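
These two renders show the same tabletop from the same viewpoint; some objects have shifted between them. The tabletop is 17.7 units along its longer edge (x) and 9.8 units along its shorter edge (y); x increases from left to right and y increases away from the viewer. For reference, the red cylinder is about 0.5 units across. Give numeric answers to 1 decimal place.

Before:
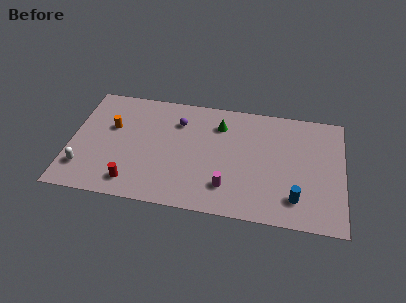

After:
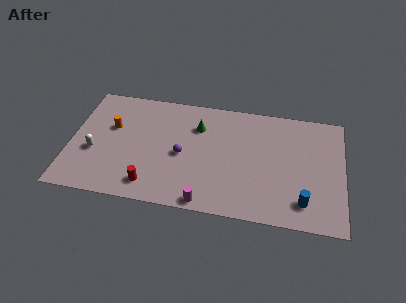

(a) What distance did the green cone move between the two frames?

1.5

The green cone was near (9.6, 7.5) before and (8.2, 7.1) after, so it travelled √(1.4² + 0.4²) ≈ 1.5 units.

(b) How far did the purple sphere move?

2.8

From (6.9, 7.3) to (7.3, 4.5), the purple sphere covered √(0.4² + 2.8²) ≈ 2.8 units.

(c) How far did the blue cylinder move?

0.5

The blue cylinder was near (14.7, 2.1) before and (15.2, 1.9) after, so it travelled √(0.5² + 0.2²) ≈ 0.5 units.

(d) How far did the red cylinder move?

1.2

From (4.2, 1.6) to (5.4, 1.6), the red cylinder covered √(1.2² + 0.0²) ≈ 1.2 units.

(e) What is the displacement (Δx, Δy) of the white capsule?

(0.6, 1.5)

The white capsule started near (1.0, 2.3) and ended near (1.6, 3.8).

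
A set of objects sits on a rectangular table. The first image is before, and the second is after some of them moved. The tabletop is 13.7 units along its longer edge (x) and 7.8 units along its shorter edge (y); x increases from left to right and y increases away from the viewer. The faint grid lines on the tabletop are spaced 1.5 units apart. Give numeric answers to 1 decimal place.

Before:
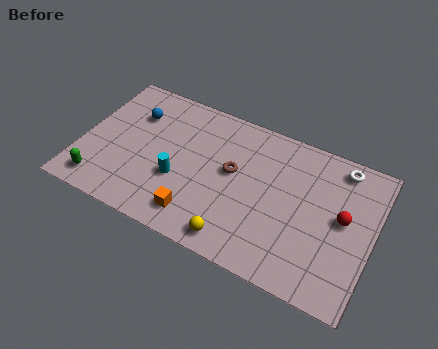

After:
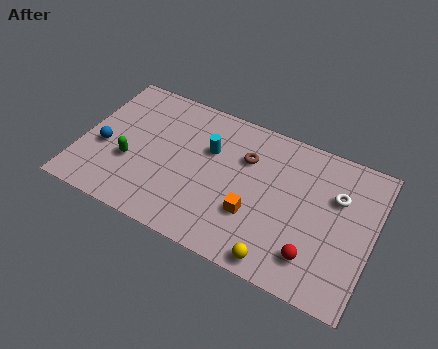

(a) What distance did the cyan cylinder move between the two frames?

2.5

The cyan cylinder was near (4.7, 2.9) before and (5.9, 5.1) after, so it travelled √(1.2² + 2.2²) ≈ 2.5 units.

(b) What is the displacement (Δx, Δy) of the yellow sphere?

(2.0, -0.2)

From the two frames, the yellow sphere sits at roughly (7.7, 1.0) before and (9.7, 0.8) after.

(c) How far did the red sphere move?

2.7

The red sphere was near (12.3, 4.2) before and (11.2, 1.7) after, so it travelled √(1.1² + 2.5²) ≈ 2.7 units.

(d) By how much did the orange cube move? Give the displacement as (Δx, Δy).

(2.5, 1.2)

The orange cube was at about (5.8, 1.4) and moved to about (8.3, 2.6).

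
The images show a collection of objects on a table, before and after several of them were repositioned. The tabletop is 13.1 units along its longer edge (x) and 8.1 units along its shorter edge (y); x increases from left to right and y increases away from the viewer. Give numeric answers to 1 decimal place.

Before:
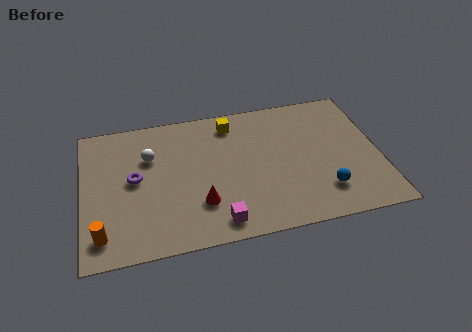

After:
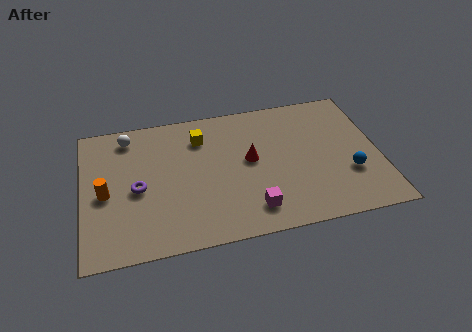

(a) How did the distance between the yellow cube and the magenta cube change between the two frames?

-0.7

Before: roughly 5.8 units apart; after: 5.1. That's 0.7 units closer together.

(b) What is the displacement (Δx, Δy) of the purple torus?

(0.1, -0.6)

The purple torus started near (2.3, 4.3) and ended near (2.4, 3.7).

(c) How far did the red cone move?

3.1

The red cone moved from about (5.1, 2.3) to (7.4, 4.4), a distance of √(2.3² + 2.1²) ≈ 3.1.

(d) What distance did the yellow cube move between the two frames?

1.5

The yellow cube was near (6.7, 6.8) before and (5.3, 6.2) after, so it travelled √(1.4² + 0.6²) ≈ 1.5 units.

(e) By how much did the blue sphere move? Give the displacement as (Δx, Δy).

(1.2, 0.8)

The blue sphere was at about (10.5, 1.9) and moved to about (11.7, 2.7).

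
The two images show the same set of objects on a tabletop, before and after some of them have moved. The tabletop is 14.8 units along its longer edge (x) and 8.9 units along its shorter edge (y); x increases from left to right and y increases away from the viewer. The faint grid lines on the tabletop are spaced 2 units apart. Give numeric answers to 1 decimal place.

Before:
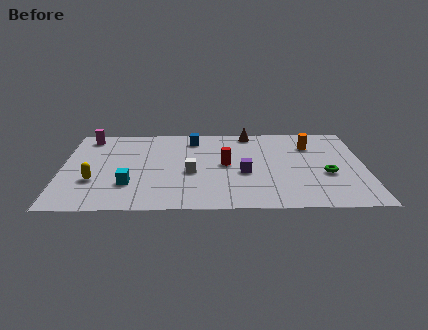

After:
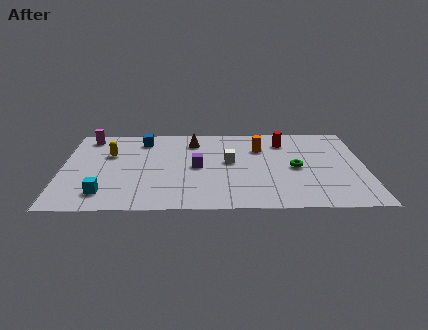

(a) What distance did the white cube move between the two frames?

2.2

The white cube moved from about (6.3, 3.8) to (8.2, 4.9), a distance of √(1.9² + 1.1²) ≈ 2.2.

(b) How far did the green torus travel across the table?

1.7

From (12.9, 3.5) to (11.4, 4.2), the green torus covered √(1.5² + 0.7²) ≈ 1.7 units.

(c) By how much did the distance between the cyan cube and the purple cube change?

-0.5

They were about 5.7 units apart before and 5.2 after — 0.5 units closer together.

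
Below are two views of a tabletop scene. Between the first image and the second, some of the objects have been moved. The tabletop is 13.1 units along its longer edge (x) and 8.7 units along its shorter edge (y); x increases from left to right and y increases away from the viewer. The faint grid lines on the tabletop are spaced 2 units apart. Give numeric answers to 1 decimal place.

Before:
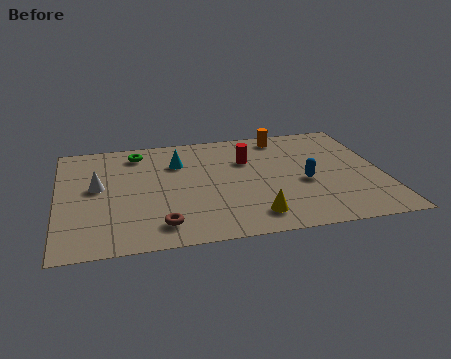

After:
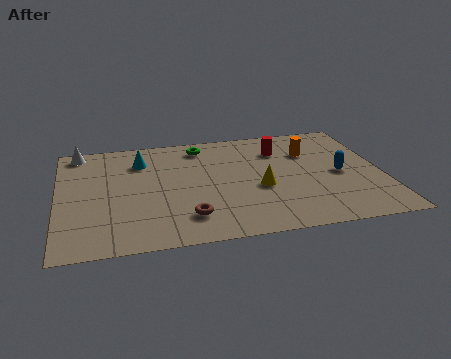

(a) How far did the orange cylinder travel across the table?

1.8

From (9.3, 7.6) to (10.3, 6.1), the orange cylinder covered √(1.0² + 1.5²) ≈ 1.8 units.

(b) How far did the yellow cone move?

2.1

From (7.7, 1.5) to (8.1, 3.6), the yellow cone covered √(0.4² + 2.1²) ≈ 2.1 units.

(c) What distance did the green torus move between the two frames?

2.6

The green torus was near (3.3, 7.3) before and (5.9, 7.4) after, so it travelled √(2.6² + 0.1²) ≈ 2.6 units.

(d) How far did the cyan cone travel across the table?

1.6

The cyan cone was near (4.9, 6.2) before and (3.4, 6.6) after, so it travelled √(1.5² + 0.4²) ≈ 1.6 units.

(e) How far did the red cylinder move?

1.5

From (7.7, 5.9) to (9.1, 6.5), the red cylinder covered √(1.4² + 0.6²) ≈ 1.5 units.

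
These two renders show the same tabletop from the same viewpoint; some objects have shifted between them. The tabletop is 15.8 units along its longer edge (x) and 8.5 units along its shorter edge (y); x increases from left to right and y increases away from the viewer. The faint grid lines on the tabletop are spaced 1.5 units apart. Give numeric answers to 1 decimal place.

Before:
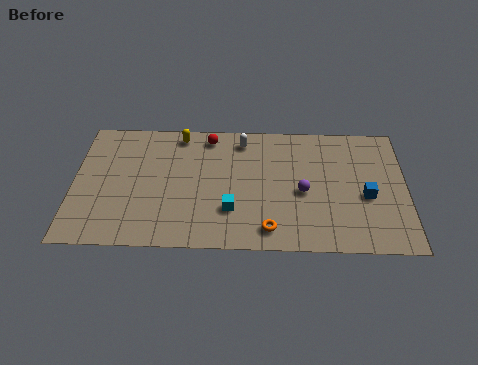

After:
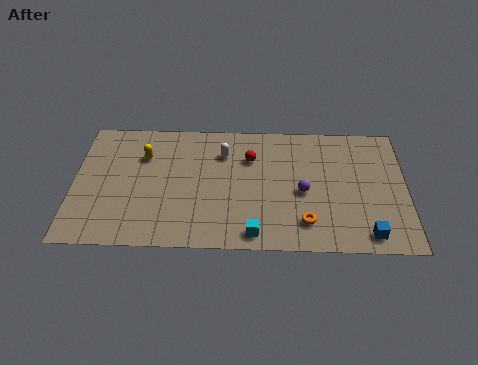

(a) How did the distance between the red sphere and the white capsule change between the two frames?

-0.3

They were about 1.6 units apart before and 1.3 after — 0.3 units closer together.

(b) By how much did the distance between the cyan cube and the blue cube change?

-1.2

They were about 6.5 units apart before and 5.3 after — 1.2 units closer together.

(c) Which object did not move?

the purple sphere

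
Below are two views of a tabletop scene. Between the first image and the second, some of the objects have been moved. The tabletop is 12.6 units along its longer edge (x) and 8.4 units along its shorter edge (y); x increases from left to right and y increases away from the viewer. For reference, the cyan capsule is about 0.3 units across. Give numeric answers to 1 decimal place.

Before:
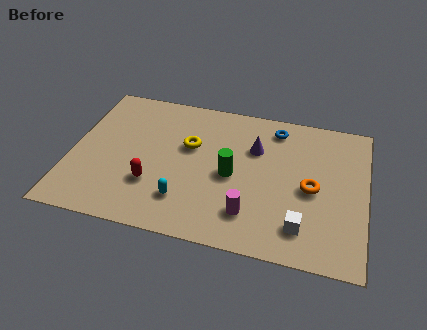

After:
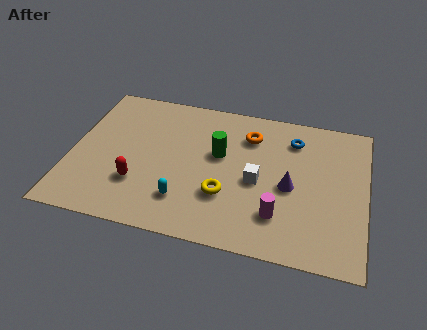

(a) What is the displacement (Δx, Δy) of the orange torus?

(-2.8, 2.5)

From the two frames, the orange torus sits at roughly (10.3, 3.9) before and (7.5, 6.4) after.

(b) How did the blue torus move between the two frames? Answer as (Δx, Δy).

(0.8, -0.5)

The blue torus was at about (8.6, 7.1) and moved to about (9.4, 6.6).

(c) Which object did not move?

the cyan capsule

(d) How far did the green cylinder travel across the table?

1.3

The green cylinder was near (6.9, 3.9) before and (6.3, 5.0) after, so it travelled √(0.6² + 1.1²) ≈ 1.3 units.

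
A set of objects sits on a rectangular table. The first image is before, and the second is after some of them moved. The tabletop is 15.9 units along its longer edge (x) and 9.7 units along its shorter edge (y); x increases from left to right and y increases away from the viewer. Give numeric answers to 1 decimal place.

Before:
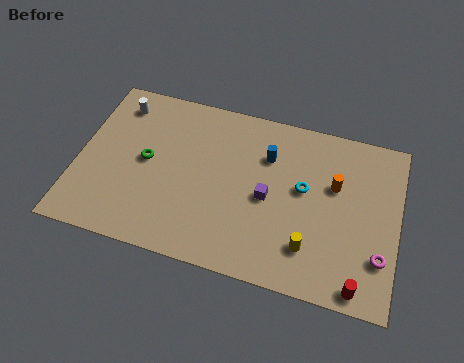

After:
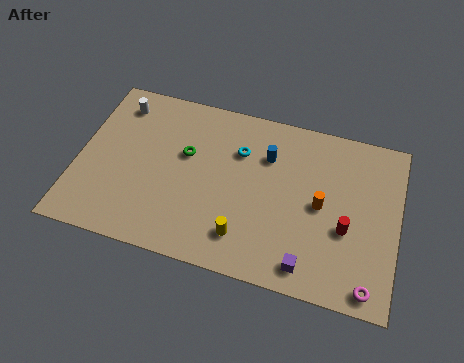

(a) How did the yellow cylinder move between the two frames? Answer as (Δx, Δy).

(-3.2, -0.3)

The yellow cylinder was at about (11.7, 2.3) and moved to about (8.5, 2.0).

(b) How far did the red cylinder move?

3.0

The red cylinder moved from about (14.2, 0.9) to (13.4, 3.8), a distance of √(0.8² + 2.9²) ≈ 3.0.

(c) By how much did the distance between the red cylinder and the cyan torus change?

+0.8

Before: roughly 5.5 units apart; after: 6.3. That's 0.8 units further apart.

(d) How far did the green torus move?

2.1

From (3.4, 5.0) to (5.3, 5.9), the green torus covered √(1.9² + 0.9²) ≈ 2.1 units.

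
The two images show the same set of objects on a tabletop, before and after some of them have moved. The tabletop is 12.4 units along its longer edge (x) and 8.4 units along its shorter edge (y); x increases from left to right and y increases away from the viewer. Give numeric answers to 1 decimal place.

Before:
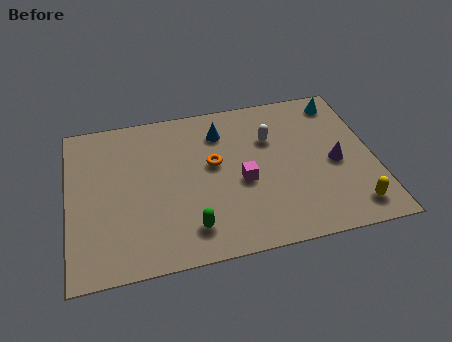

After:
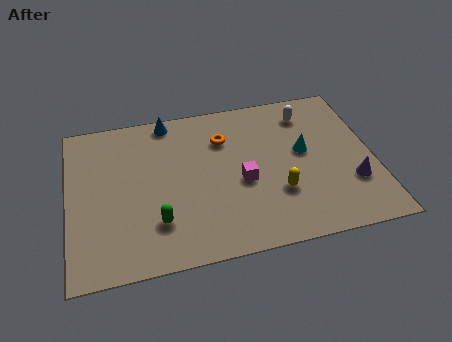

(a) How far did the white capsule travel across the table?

1.9

The white capsule moved from about (8.3, 5.7) to (9.9, 6.8), a distance of √(1.6² + 1.1²) ≈ 1.9.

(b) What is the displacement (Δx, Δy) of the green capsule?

(-1.3, 0.6)

The green capsule started near (4.8, 1.6) and ended near (3.5, 2.2).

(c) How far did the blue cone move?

2.4

From (6.3, 6.5) to (4.2, 7.6), the blue cone covered √(2.1² + 1.1²) ≈ 2.4 units.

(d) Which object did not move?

the magenta cube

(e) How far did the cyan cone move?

3.0

The cyan cone was near (11.3, 7.2) before and (9.6, 4.7) after, so it travelled √(1.7² + 2.5²) ≈ 3.0 units.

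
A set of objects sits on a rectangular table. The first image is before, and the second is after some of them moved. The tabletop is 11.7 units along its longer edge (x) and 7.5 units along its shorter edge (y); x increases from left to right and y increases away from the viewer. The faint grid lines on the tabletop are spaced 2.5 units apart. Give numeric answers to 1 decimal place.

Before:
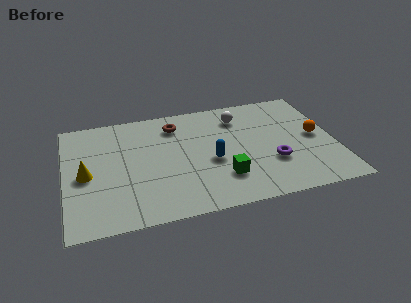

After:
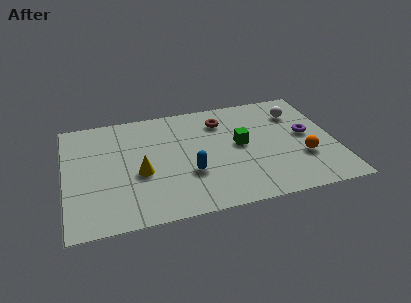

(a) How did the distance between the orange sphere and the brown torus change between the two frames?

-1.7

Before: roughly 6.4 units apart; after: 4.7. That's 1.7 units closer together.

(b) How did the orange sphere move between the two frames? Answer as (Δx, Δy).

(-0.7, -1.3)

The orange sphere was at about (10.9, 3.8) and moved to about (10.2, 2.5).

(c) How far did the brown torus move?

2.0

The brown torus moved from about (4.9, 6.0) to (6.9, 5.8), a distance of √(2.0² + 0.2²) ≈ 2.0.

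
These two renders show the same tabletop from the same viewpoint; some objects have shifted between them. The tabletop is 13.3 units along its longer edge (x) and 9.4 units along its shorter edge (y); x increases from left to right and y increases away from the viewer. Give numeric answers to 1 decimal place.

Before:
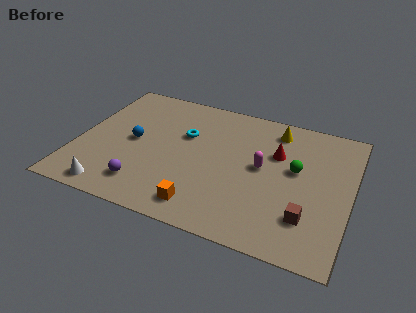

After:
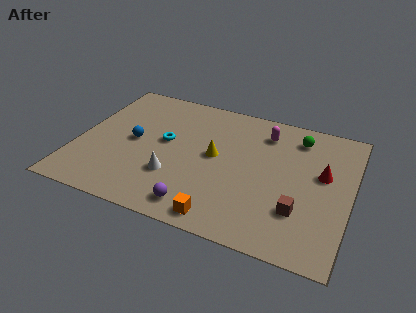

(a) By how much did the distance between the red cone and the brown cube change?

-1.3

They were about 4.2 units apart before and 2.9 after — 1.3 units closer together.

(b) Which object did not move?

the blue sphere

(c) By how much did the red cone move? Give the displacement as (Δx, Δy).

(2.3, -0.7)

From the two frames, the red cone sits at roughly (9.6, 6.2) before and (11.9, 5.5) after.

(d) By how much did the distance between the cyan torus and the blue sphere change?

-1.1

The distance was about 2.7 in the first image and 1.6 in the second, so they moved 1.1 units closer together.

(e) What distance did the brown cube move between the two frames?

0.5

The brown cube moved from about (11.4, 2.4) to (11.0, 2.7), a distance of √(0.4² + 0.3²) ≈ 0.5.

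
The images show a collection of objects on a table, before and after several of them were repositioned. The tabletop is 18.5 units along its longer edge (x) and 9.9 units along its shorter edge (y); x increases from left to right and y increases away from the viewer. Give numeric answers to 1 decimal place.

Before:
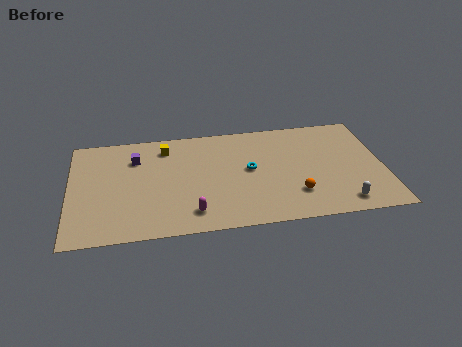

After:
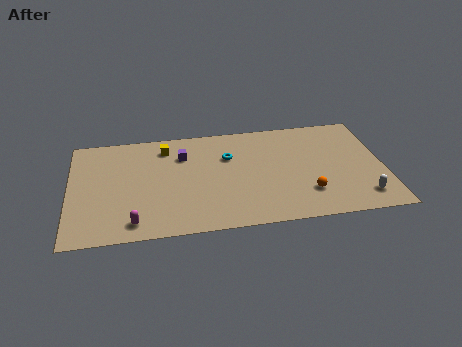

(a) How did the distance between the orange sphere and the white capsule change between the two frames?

+0.3

Before: roughly 3.0 units apart; after: 3.3. That's 0.3 units further apart.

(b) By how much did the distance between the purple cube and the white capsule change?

-1.7

Before: roughly 13.4 units apart; after: 11.7. That's 1.7 units closer together.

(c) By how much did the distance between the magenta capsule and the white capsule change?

+4.6

Before: roughly 8.8 units apart; after: 13.4. That's 4.6 units further apart.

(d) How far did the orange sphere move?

0.7

The orange sphere was near (13.2, 2.6) before and (13.9, 2.6) after, so it travelled √(0.7² + 0.0²) ≈ 0.7 units.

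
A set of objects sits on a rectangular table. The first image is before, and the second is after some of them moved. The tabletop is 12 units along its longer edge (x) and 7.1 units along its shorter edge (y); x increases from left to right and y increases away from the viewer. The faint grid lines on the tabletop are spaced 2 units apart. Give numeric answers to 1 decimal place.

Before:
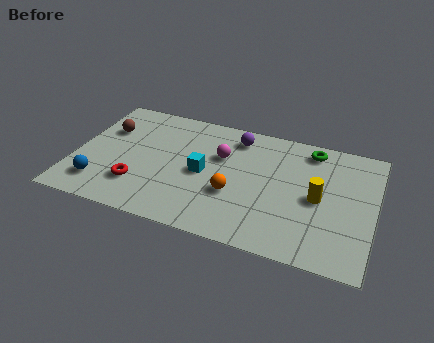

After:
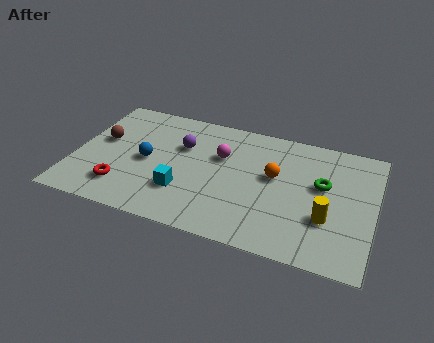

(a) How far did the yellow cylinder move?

1.1

The yellow cylinder moved from about (9.8, 3.4) to (10.2, 2.4), a distance of √(0.4² + 1.0²) ≈ 1.1.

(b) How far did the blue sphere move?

2.5

The blue sphere moved from about (1.2, 1.5) to (2.9, 3.4), a distance of √(1.7² + 1.9²) ≈ 2.5.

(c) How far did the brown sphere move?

0.7

The brown sphere was near (1.1, 4.8) before and (1.0, 4.1) after, so it travelled √(0.1² + 0.7²) ≈ 0.7 units.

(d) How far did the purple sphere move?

2.4

The purple sphere was near (6.3, 5.9) before and (4.2, 4.7) after, so it travelled √(2.1² + 1.2²) ≈ 2.4 units.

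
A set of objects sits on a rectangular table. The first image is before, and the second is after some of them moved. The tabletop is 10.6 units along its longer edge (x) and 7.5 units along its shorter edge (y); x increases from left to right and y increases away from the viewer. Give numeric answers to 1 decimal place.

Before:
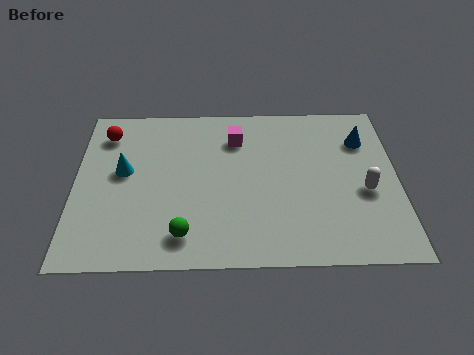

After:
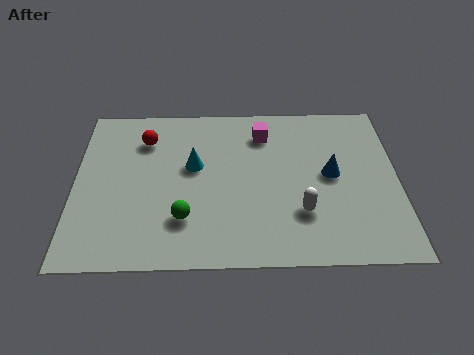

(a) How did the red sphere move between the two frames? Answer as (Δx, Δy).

(1.3, -0.3)

The red sphere started near (1.0, 6.0) and ended near (2.3, 5.7).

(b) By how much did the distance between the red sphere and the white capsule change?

-2.8

The distance was about 9.0 in the first image and 6.2 in the second, so they moved 2.8 units closer together.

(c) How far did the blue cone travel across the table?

1.9

From (9.5, 5.5) to (8.4, 3.9), the blue cone covered √(1.1² + 1.6²) ≈ 1.9 units.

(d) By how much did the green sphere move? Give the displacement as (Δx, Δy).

(0.0, 0.7)

The green sphere was at about (3.6, 1.3) and moved to about (3.6, 2.0).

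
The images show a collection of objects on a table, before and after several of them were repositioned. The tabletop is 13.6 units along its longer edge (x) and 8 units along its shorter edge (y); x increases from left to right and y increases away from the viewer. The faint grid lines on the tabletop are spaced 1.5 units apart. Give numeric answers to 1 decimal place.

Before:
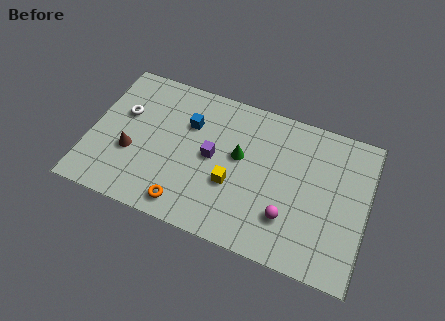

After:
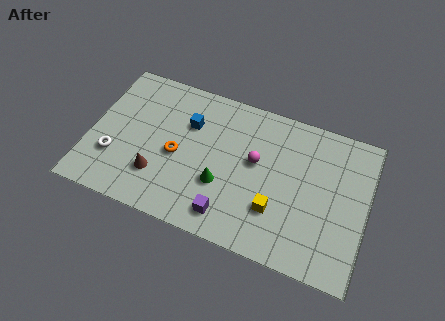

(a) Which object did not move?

the blue cube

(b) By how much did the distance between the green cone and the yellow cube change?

+1.1

Before: roughly 1.6 units apart; after: 2.7. That's 1.1 units further apart.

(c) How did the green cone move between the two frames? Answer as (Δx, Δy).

(-0.7, -1.8)

From the two frames, the green cone sits at roughly (7.3, 4.6) before and (6.6, 2.8) after.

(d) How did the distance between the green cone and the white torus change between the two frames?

-0.5

The distance was about 5.8 in the first image and 5.3 in the second, so they moved 0.5 units closer together.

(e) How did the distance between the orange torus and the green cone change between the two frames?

-1.8

Before: roughly 4.2 units apart; after: 2.4. That's 1.8 units closer together.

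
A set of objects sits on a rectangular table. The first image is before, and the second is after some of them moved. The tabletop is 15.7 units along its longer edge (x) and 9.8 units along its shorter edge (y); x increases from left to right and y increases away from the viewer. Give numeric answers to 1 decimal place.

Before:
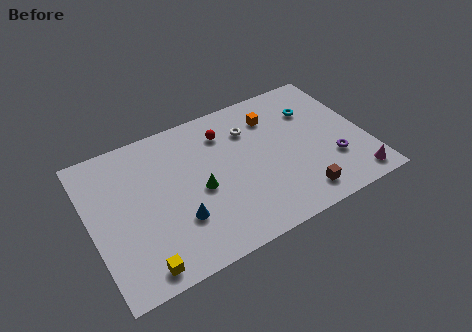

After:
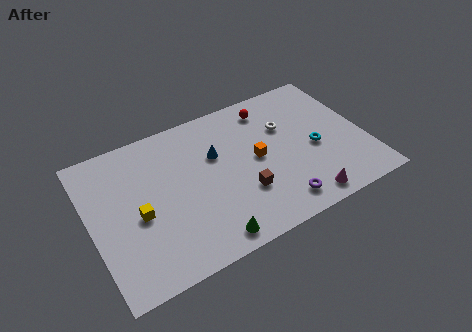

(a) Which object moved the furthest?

the blue cone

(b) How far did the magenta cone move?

3.0

The magenta cone moved from about (14.6, 1.2) to (11.6, 1.1), a distance of √(3.0² + 0.1²) ≈ 3.0.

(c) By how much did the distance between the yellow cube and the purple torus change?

-3.4

They were about 11.5 units apart before and 8.1 after — 3.4 units closer together.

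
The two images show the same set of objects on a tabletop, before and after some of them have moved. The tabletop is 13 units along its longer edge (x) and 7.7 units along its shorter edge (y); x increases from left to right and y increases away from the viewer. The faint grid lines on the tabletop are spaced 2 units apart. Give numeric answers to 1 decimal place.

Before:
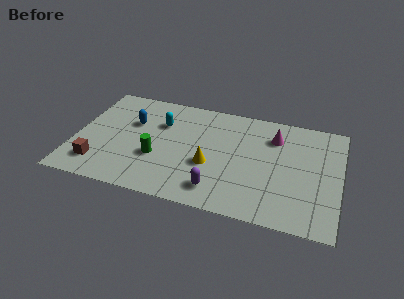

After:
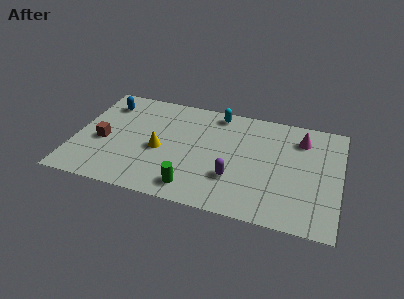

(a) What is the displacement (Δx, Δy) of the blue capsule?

(-1.4, 1.1)

From the two frames, the blue capsule sits at roughly (2.7, 5.0) before and (1.3, 6.1) after.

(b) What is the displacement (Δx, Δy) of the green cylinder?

(1.9, -1.6)

The green cylinder was at about (4.1, 2.8) and moved to about (6.0, 1.2).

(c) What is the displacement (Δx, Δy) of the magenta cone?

(1.3, 0.2)

From the two frames, the magenta cone sits at roughly (9.7, 5.8) before and (11.0, 6.0) after.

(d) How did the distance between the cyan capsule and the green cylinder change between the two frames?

+3.2

The distance was about 2.5 in the first image and 5.7 in the second, so they moved 3.2 units further apart.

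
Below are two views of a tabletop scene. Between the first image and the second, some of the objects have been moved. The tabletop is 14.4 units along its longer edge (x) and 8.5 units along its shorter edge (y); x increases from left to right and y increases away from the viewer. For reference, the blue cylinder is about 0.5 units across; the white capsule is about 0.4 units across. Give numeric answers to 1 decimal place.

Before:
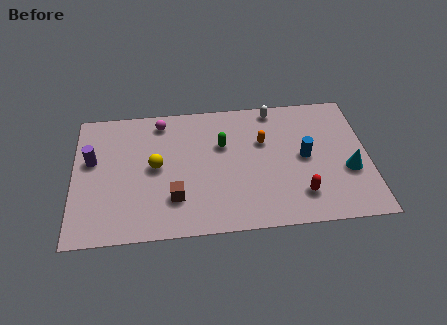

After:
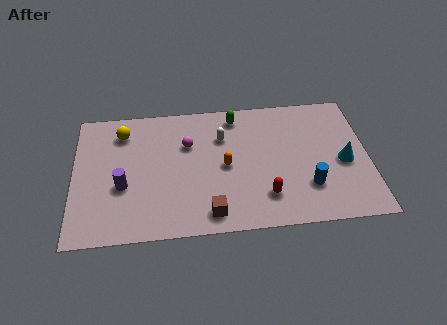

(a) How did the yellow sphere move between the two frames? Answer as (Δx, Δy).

(-1.6, 2.4)

The yellow sphere started near (4.0, 4.4) and ended near (2.4, 6.8).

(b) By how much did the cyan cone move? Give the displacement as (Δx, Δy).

(-0.2, 0.6)

From the two frames, the cyan cone sits at roughly (13.4, 3.2) before and (13.2, 3.8) after.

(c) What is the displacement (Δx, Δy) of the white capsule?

(-2.6, -1.6)

The white capsule was at about (9.9, 7.6) and moved to about (7.3, 6.0).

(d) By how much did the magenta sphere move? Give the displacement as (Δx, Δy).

(1.3, -1.6)

The magenta sphere was at about (4.3, 7.3) and moved to about (5.6, 5.7).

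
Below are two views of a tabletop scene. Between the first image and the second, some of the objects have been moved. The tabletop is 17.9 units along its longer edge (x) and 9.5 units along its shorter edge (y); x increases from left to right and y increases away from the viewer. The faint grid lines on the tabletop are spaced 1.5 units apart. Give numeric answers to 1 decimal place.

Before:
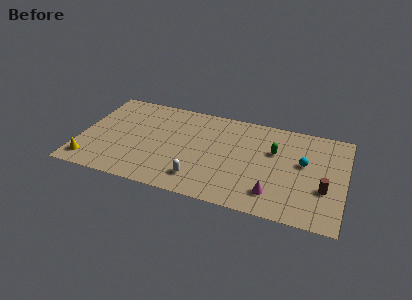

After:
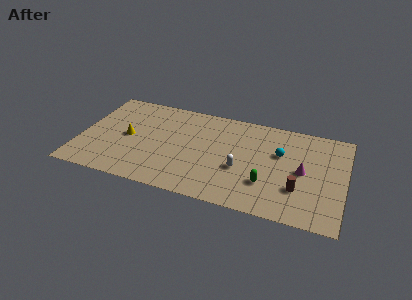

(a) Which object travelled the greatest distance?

the yellow cone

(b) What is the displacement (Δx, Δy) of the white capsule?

(2.7, 1.8)

The white capsule started near (8.3, 1.9) and ended near (11.0, 3.7).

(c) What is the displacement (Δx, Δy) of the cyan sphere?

(-1.6, 0.5)

From the two frames, the cyan sphere sits at roughly (15.1, 5.5) before and (13.5, 6.0) after.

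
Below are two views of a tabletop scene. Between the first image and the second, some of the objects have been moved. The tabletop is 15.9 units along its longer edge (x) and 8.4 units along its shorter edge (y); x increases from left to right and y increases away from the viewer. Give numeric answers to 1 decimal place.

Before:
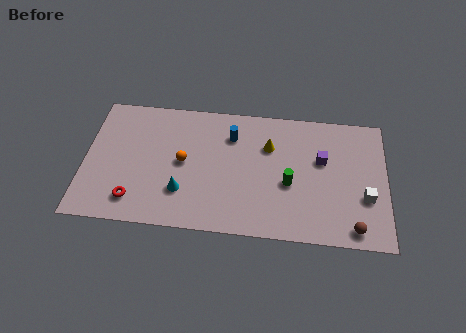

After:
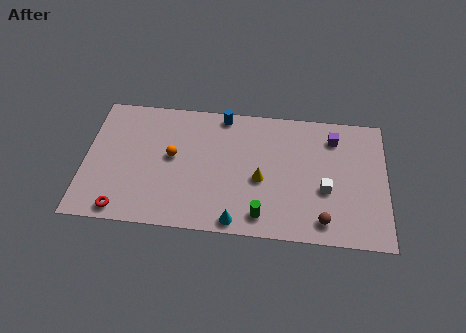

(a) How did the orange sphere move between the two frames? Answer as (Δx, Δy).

(-0.6, 0.3)

The orange sphere started near (5.2, 4.3) and ended near (4.6, 4.6).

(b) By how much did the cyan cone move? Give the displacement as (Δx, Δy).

(2.9, -1.6)

The cyan cone started near (5.2, 2.4) and ended near (8.1, 0.8).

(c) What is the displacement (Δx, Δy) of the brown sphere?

(-1.6, 0.3)

From the two frames, the brown sphere sits at roughly (14.2, 1.0) before and (12.6, 1.3) after.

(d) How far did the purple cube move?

1.6

The purple cube moved from about (12.5, 5.2) to (13.1, 6.7), a distance of √(0.6² + 1.5²) ≈ 1.6.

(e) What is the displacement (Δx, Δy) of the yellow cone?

(-0.4, -2.2)

The yellow cone started near (9.7, 5.8) and ended near (9.3, 3.6).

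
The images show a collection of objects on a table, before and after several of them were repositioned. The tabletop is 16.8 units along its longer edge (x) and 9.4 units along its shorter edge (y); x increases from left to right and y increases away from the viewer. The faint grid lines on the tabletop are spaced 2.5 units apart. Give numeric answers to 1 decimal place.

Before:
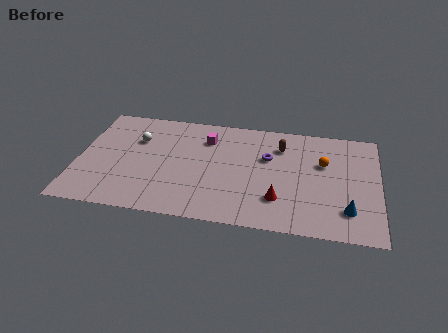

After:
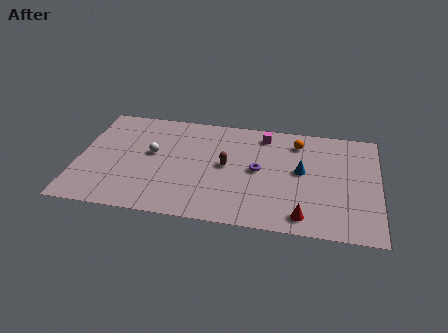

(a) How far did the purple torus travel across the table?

1.3

The purple torus moved from about (10.6, 6.0) to (10.1, 4.8), a distance of √(0.5² + 1.2²) ≈ 1.3.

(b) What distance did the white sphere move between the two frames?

1.4

From (3.2, 6.4) to (4.1, 5.3), the white sphere covered √(0.9² + 1.1²) ≈ 1.4 units.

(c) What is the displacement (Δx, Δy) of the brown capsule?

(-3.0, -2.2)

The brown capsule started near (11.3, 7.1) and ended near (8.3, 4.9).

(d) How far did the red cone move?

1.8

The red cone was near (11.3, 2.5) before and (12.7, 1.3) after, so it travelled √(1.4² + 1.2²) ≈ 1.8 units.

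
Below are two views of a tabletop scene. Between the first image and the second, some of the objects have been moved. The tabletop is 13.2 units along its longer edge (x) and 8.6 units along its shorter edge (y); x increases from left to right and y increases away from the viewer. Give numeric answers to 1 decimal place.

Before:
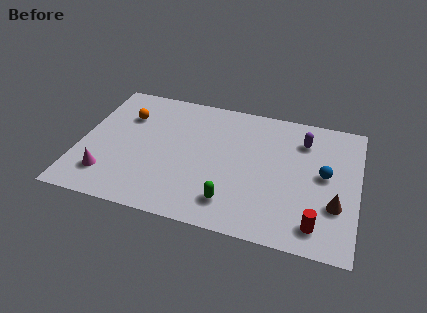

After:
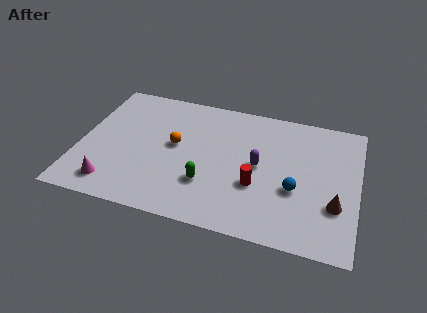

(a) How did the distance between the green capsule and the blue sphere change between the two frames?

-0.9

The distance was about 5.1 in the first image and 4.2 in the second, so they moved 0.9 units closer together.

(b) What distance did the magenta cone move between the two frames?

0.6

The magenta cone was near (1.5, 1.9) before and (1.8, 1.4) after, so it travelled √(0.3² + 0.5²) ≈ 0.6 units.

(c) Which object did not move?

the brown cone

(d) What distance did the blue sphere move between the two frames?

1.8

The blue sphere was near (11.6, 4.6) before and (10.3, 3.3) after, so it travelled √(1.3² + 1.3²) ≈ 1.8 units.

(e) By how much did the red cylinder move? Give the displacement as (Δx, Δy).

(-2.9, 1.7)

From the two frames, the red cylinder sits at roughly (11.4, 1.4) before and (8.5, 3.1) after.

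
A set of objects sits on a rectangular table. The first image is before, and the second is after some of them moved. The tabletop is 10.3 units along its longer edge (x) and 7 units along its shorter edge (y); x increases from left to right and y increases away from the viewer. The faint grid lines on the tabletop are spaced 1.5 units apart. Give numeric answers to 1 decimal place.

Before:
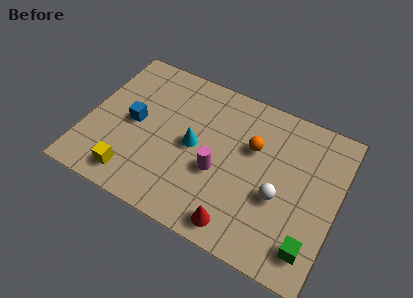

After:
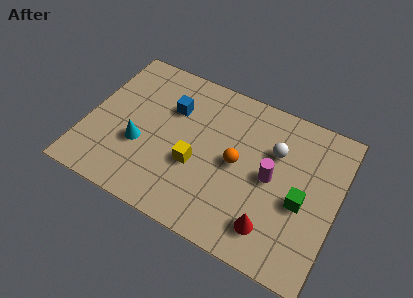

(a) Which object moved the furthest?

the yellow cube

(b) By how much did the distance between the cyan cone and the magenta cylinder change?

+4.1

The distance was about 1.3 in the first image and 5.4 in the second, so they moved 4.1 units further apart.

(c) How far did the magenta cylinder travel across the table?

2.2

The magenta cylinder moved from about (5.5, 2.8) to (7.6, 3.5), a distance of √(2.1² + 0.7²) ≈ 2.2.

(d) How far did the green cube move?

1.8

The green cube was near (9.5, 1.3) before and (8.9, 3.0) after, so it travelled √(0.6² + 1.7²) ≈ 1.8 units.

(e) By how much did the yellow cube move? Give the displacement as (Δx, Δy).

(2.4, 1.6)

The yellow cube was at about (2.2, 1.1) and moved to about (4.6, 2.7).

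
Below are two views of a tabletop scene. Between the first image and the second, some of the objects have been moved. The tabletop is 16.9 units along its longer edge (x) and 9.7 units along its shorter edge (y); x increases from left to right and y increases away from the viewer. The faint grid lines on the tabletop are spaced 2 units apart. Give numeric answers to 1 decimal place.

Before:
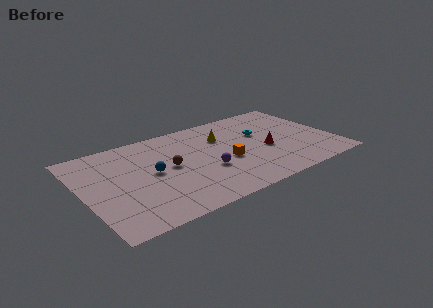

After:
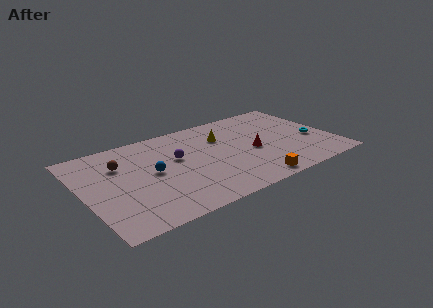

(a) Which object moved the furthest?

the cyan torus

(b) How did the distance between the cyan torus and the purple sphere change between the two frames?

+4.5

The distance was about 4.9 in the first image and 9.4 in the second, so they moved 4.5 units further apart.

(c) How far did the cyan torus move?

4.0

The cyan torus moved from about (12.3, 6.1) to (15.6, 3.9), a distance of √(3.3² + 2.2²) ≈ 4.0.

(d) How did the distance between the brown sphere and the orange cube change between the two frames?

+6.0

Before: roughly 3.9 units apart; after: 9.9. That's 6.0 units further apart.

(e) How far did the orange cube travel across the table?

3.2

The orange cube was near (9.5, 4.0) before and (10.7, 1.0) after, so it travelled √(1.2² + 3.0²) ≈ 3.2 units.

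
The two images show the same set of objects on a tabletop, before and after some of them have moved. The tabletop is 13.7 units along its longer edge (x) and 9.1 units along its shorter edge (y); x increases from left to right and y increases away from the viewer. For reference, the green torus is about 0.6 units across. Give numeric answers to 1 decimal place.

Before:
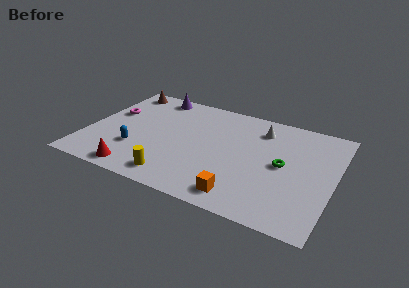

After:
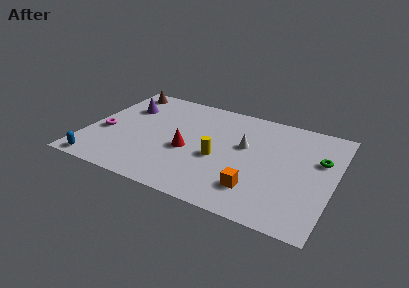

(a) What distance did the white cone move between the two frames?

1.9

The white cone was near (9.4, 7.2) before and (8.7, 5.4) after, so it travelled √(0.7² + 1.8²) ≈ 1.9 units.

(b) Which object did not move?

the brown cone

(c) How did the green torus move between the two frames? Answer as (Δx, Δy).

(1.9, 1.2)

The green torus started near (10.9, 4.6) and ended near (12.8, 5.8).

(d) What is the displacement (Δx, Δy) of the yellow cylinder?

(2.1, 2.5)

The yellow cylinder started near (5.3, 1.3) and ended near (7.4, 3.8).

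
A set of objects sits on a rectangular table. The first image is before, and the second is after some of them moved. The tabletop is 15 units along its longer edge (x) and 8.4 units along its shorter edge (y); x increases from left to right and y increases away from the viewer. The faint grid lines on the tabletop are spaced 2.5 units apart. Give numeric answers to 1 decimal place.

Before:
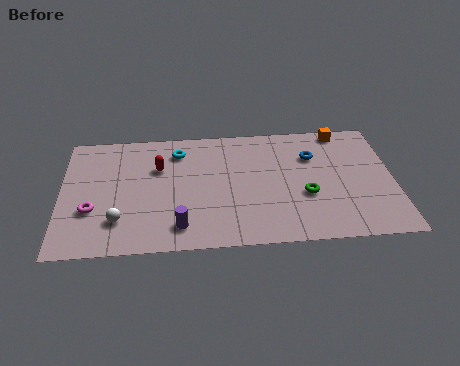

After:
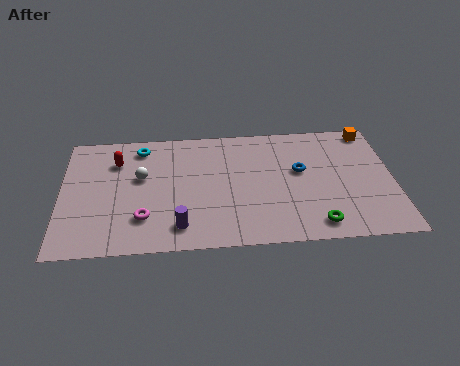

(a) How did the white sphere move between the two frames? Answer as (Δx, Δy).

(1.0, 2.9)

From the two frames, the white sphere sits at roughly (2.6, 2.1) before and (3.6, 5.0) after.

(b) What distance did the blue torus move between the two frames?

1.2

The blue torus moved from about (11.4, 5.9) to (10.8, 4.9), a distance of √(0.6² + 1.0²) ≈ 1.2.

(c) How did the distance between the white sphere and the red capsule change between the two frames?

-2.3

They were about 3.9 units apart before and 1.6 after — 2.3 units closer together.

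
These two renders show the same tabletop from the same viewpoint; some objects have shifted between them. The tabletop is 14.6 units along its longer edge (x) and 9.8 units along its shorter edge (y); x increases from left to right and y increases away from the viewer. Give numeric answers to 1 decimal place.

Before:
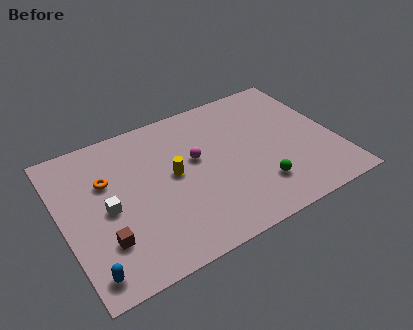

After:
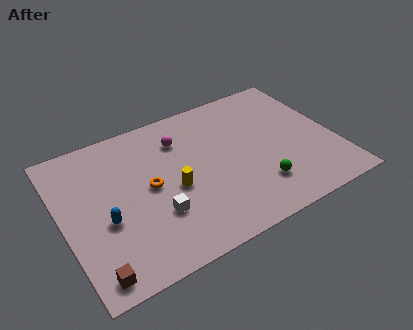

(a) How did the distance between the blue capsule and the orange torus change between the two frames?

-2.6

The distance was about 5.3 in the first image and 2.7 in the second, so they moved 2.6 units closer together.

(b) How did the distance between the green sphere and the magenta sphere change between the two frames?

+1.7

The distance was about 4.4 in the first image and 6.1 in the second, so they moved 1.7 units further apart.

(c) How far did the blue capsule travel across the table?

2.9

From (0.9, 1.3) to (2.1, 3.9), the blue capsule covered √(1.2² + 2.6²) ≈ 2.9 units.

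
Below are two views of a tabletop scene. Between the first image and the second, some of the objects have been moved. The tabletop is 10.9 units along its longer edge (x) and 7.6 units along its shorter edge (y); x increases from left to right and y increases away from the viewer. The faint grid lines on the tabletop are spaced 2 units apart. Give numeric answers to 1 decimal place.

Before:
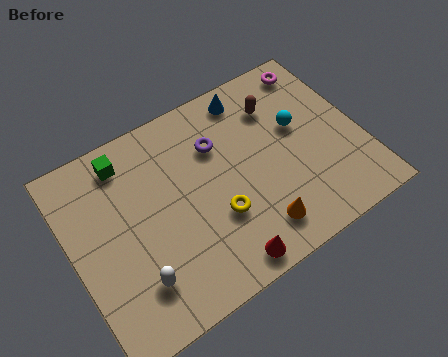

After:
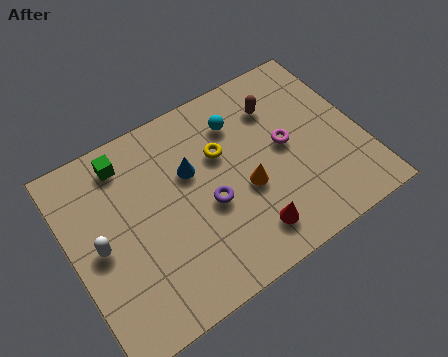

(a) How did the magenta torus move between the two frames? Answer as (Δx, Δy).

(-1.7, -2.6)

The magenta torus started near (9.8, 6.6) and ended near (8.1, 4.0).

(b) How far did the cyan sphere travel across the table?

2.5

The cyan sphere was near (8.7, 4.5) before and (6.6, 5.8) after, so it travelled √(2.1² + 1.3²) ≈ 2.5 units.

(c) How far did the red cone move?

1.3

The red cone was near (5.1, 0.8) before and (6.2, 1.4) after, so it travelled √(1.1² + 0.6²) ≈ 1.3 units.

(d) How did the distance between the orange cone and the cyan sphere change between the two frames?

-1.1

Before: roughly 3.8 units apart; after: 2.7. That's 1.1 units closer together.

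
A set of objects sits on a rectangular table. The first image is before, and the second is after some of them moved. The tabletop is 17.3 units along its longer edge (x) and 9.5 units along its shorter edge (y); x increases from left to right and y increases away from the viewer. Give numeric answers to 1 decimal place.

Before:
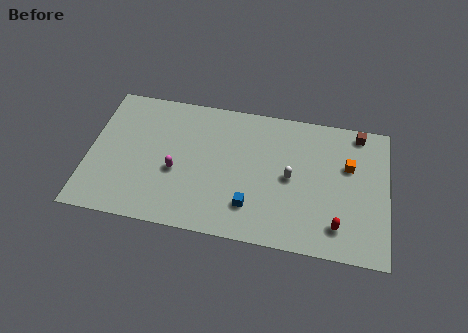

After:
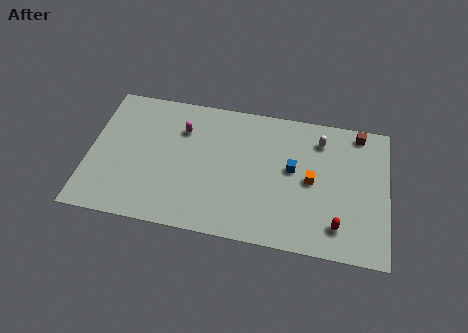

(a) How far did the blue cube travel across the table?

3.8

The blue cube moved from about (9.5, 2.3) to (11.8, 5.3), a distance of √(2.3² + 3.0²) ≈ 3.8.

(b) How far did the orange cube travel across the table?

2.5

The orange cube was near (15.0, 6.1) before and (12.9, 4.7) after, so it travelled √(2.1² + 1.4²) ≈ 2.5 units.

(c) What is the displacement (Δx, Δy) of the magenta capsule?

(0.2, 3.0)

The magenta capsule started near (5.1, 3.9) and ended near (5.3, 6.9).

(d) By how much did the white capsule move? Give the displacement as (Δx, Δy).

(1.6, 2.9)

The white capsule was at about (11.7, 4.7) and moved to about (13.3, 7.6).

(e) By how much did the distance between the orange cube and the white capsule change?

-0.7

The distance was about 3.6 in the first image and 2.9 in the second, so they moved 0.7 units closer together.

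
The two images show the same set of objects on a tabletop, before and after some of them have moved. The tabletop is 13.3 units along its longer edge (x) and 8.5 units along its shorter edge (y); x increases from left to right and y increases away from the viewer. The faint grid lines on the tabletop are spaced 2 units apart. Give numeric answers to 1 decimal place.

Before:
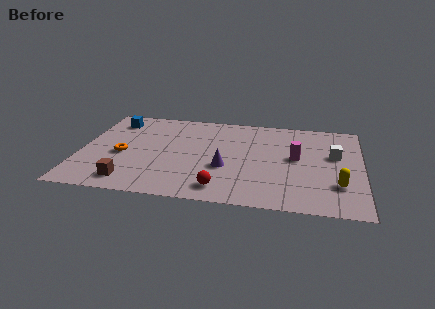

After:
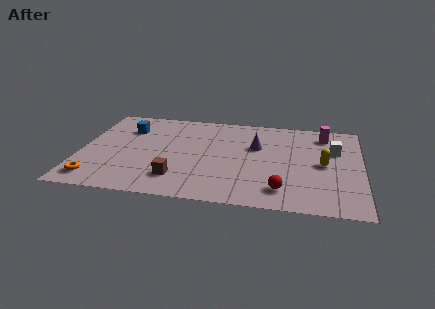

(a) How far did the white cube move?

0.5

The white cube moved from about (12.0, 5.1) to (12.0, 5.6), a distance of √(0.0² + 0.5²) ≈ 0.5.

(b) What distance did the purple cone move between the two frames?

2.6

The purple cone moved from about (6.9, 3.2) to (8.3, 5.4), a distance of √(1.4² + 2.2²) ≈ 2.6.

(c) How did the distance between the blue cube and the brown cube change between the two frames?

-0.7

They were about 5.7 units apart before and 5.0 after — 0.7 units closer together.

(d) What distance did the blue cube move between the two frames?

1.0

From (1.4, 6.9) to (2.1, 6.2), the blue cube covered √(0.7² + 0.7²) ≈ 1.0 units.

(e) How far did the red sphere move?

2.8

From (6.8, 1.3) to (9.6, 1.6), the red sphere covered √(2.8² + 0.3²) ≈ 2.8 units.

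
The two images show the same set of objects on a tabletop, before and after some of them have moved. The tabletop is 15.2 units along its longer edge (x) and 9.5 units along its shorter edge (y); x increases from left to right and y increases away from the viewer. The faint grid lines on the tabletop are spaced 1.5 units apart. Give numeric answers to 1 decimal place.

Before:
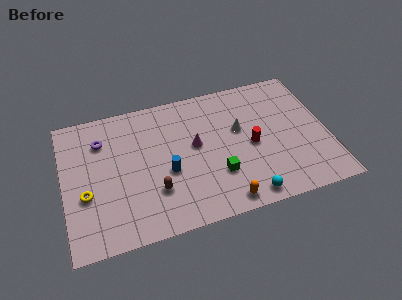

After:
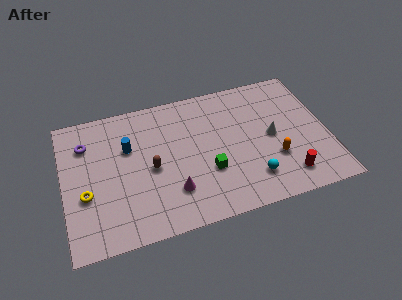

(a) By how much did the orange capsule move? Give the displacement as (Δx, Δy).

(3.1, 2.1)

The orange capsule was at about (8.9, 1.0) and moved to about (12.0, 3.1).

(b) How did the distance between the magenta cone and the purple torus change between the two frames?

+1.0

The distance was about 5.6 in the first image and 6.6 in the second, so they moved 1.0 units further apart.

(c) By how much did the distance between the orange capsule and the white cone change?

-3.3

Before: roughly 4.9 units apart; after: 1.6. That's 3.3 units closer together.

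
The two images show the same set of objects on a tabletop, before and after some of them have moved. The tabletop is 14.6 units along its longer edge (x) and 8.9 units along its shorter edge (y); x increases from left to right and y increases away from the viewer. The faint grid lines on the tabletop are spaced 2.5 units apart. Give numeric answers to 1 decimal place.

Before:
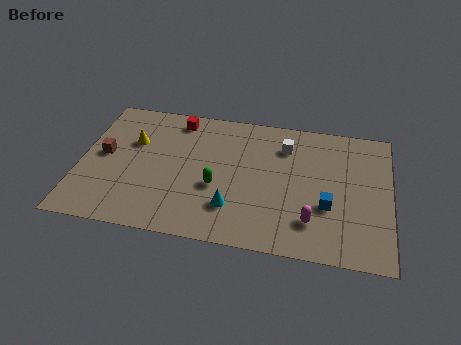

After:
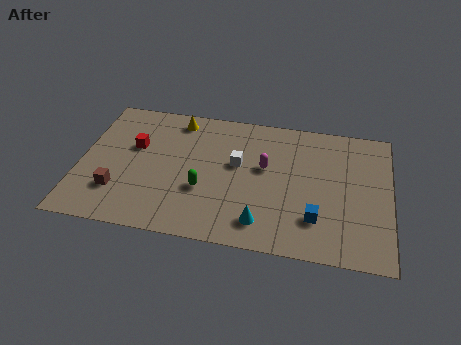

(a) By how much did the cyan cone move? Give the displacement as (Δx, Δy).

(1.4, -0.7)

From the two frames, the cyan cone sits at roughly (7.3, 2.3) before and (8.7, 1.6) after.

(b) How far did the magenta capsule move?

3.9

The magenta capsule was near (11.0, 2.1) before and (8.7, 5.2) after, so it travelled √(2.3² + 3.1²) ≈ 3.9 units.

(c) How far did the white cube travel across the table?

2.7

From (9.6, 6.8) to (7.4, 5.2), the white cube covered √(2.2² + 1.6²) ≈ 2.7 units.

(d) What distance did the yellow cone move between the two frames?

2.8

From (2.4, 5.8) to (4.4, 7.7), the yellow cone covered √(2.0² + 1.9²) ≈ 2.8 units.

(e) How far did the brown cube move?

2.4

From (1.1, 4.7) to (1.9, 2.4), the brown cube covered √(0.8² + 2.3²) ≈ 2.4 units.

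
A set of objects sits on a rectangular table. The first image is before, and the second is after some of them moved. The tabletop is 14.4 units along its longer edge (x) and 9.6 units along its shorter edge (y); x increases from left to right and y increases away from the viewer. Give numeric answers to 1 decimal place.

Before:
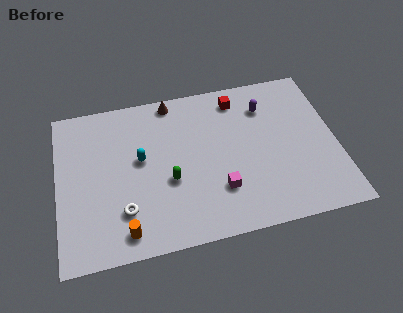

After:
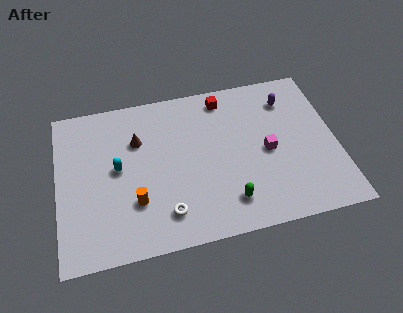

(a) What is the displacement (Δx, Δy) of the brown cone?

(-1.9, -2.1)

The brown cone was at about (6.1, 8.7) and moved to about (4.2, 6.6).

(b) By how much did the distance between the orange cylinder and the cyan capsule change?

-1.9

Before: roughly 4.2 units apart; after: 2.3. That's 1.9 units closer together.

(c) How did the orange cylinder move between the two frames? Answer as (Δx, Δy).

(0.6, 1.6)

The orange cylinder started near (3.3, 1.3) and ended near (3.9, 2.9).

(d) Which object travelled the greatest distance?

the green capsule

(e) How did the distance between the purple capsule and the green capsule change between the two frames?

+0.3

The distance was about 6.3 in the first image and 6.6 in the second, so they moved 0.3 units further apart.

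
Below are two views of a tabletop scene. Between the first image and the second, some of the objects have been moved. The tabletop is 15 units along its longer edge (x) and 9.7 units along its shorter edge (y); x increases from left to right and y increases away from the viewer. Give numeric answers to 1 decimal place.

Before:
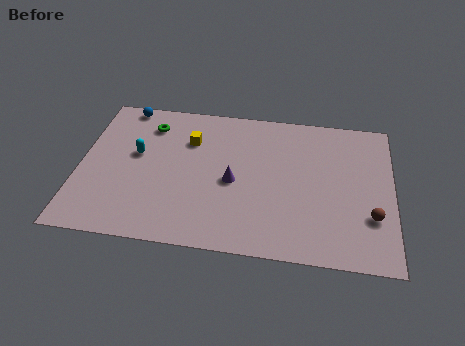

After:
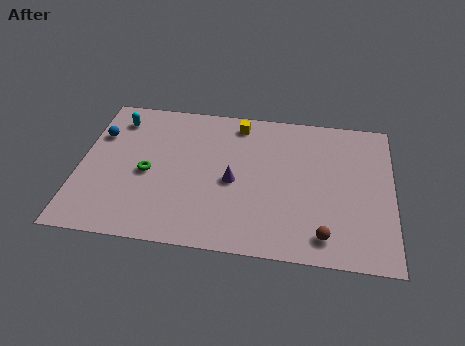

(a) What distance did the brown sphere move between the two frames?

2.7

From (14.0, 3.0) to (11.8, 1.5), the brown sphere covered √(2.2² + 1.5²) ≈ 2.7 units.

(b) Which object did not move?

the purple cone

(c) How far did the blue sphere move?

2.5

From (1.9, 8.9) to (0.8, 6.7), the blue sphere covered √(1.1² + 2.2²) ≈ 2.5 units.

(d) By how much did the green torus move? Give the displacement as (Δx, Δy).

(0.1, -3.3)

From the two frames, the green torus sits at roughly (3.2, 7.7) before and (3.3, 4.4) after.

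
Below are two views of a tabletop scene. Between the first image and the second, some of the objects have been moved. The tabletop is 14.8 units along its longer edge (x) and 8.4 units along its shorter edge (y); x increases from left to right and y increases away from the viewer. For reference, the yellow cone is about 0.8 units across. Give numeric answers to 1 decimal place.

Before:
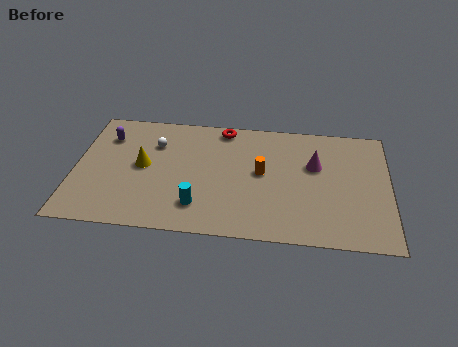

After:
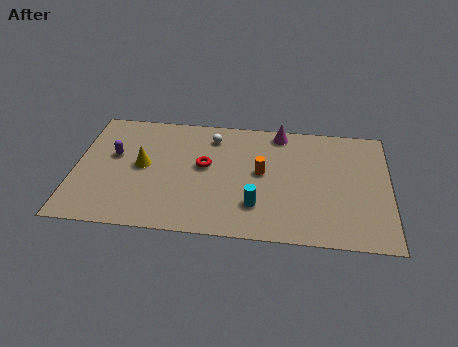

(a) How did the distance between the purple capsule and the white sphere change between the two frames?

+2.6

They were about 2.3 units apart before and 4.9 after — 2.6 units further apart.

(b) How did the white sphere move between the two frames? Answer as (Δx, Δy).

(2.7, 0.8)

The white sphere started near (3.7, 6.0) and ended near (6.4, 6.8).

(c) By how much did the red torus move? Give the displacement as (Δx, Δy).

(-0.8, -2.8)

The red torus was at about (6.9, 7.5) and moved to about (6.1, 4.7).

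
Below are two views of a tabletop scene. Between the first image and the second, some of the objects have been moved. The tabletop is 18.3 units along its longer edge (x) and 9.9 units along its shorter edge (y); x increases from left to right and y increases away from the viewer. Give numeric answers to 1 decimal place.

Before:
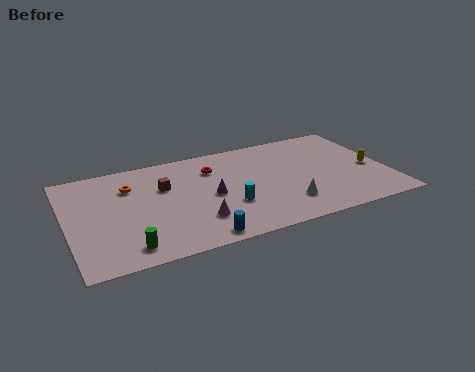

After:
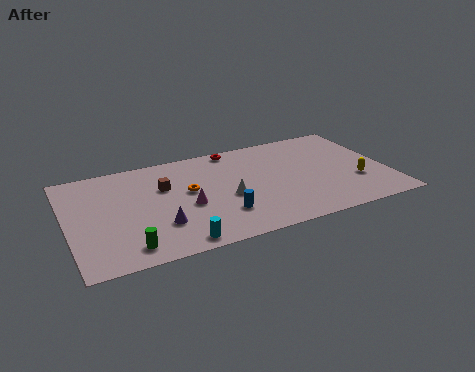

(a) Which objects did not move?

the green cylinder and the brown cube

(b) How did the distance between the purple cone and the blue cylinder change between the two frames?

-0.4

The distance was about 3.9 in the first image and 3.5 in the second, so they moved 0.4 units closer together.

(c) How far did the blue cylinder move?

2.3

From (7.0, 1.0) to (8.5, 2.7), the blue cylinder covered √(1.5² + 1.7²) ≈ 2.3 units.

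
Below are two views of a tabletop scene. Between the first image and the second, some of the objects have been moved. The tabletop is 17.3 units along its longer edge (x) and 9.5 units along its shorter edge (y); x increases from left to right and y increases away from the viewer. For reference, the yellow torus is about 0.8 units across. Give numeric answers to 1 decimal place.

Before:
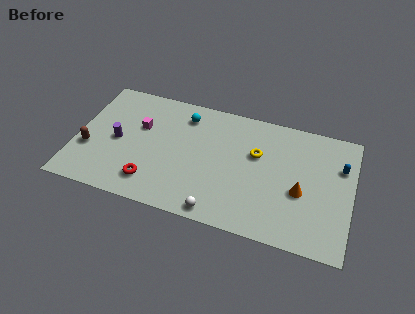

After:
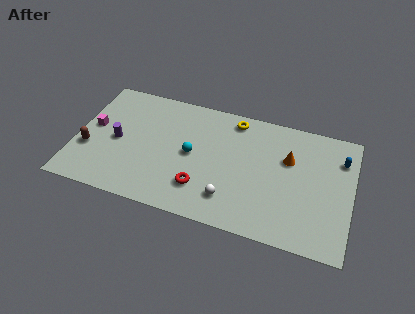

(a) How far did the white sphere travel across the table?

1.3

From (9.3, 0.9) to (9.9, 2.1), the white sphere covered √(0.6² + 1.2²) ≈ 1.3 units.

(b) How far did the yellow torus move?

2.8

The yellow torus moved from about (11.3, 6.0) to (9.7, 8.3), a distance of √(1.6² + 2.3²) ≈ 2.8.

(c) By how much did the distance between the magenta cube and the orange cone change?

+1.8

Before: roughly 10.5 units apart; after: 12.3. That's 1.8 units further apart.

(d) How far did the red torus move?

3.1

The red torus moved from about (5.0, 1.9) to (8.1, 2.4), a distance of √(3.1² + 0.5²) ≈ 3.1.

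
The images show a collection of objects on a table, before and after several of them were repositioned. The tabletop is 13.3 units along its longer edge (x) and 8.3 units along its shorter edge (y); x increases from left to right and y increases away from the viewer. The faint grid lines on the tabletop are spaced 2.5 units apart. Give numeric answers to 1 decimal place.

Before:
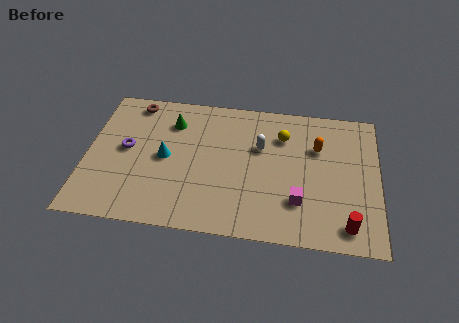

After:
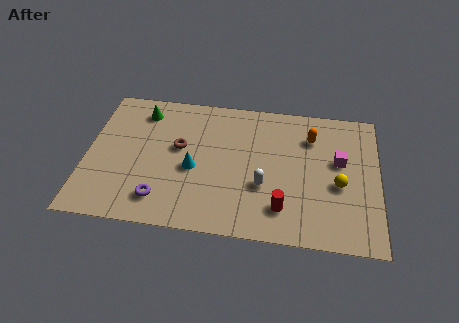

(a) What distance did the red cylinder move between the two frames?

3.0

From (11.9, 1.2) to (9.0, 1.8), the red cylinder covered √(2.9² + 0.6²) ≈ 3.0 units.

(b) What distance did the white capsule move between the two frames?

2.3

From (7.9, 5.3) to (8.1, 3.0), the white capsule covered √(0.2² + 2.3²) ≈ 2.3 units.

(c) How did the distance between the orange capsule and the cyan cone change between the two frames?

-1.2

Before: roughly 7.1 units apart; after: 5.9. That's 1.2 units closer together.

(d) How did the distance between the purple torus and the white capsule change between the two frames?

-1.4

Before: roughly 6.2 units apart; after: 4.8. That's 1.4 units closer together.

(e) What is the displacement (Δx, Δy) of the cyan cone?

(1.3, -0.5)

The cyan cone started near (3.6, 4.1) and ended near (4.9, 3.6).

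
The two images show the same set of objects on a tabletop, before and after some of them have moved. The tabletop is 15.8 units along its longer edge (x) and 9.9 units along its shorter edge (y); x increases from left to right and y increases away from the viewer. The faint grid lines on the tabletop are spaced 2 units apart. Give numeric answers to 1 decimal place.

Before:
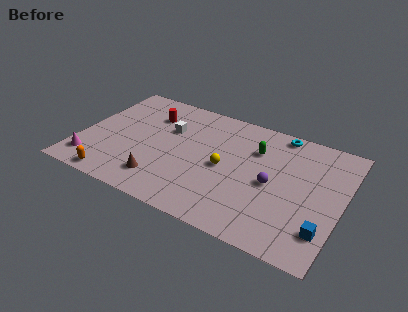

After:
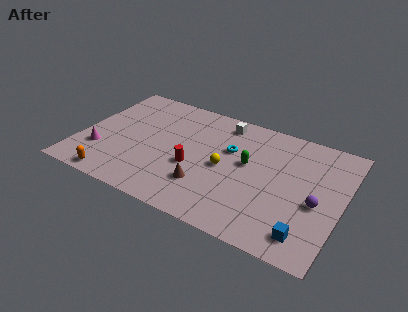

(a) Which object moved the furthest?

the red cylinder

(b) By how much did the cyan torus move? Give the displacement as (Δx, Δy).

(-2.7, -2.7)

The cyan torus was at about (11.6, 9.0) and moved to about (8.9, 6.3).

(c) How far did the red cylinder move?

4.7

The red cylinder was near (3.8, 7.3) before and (7.0, 3.9) after, so it travelled √(3.2² + 3.4²) ≈ 4.7 units.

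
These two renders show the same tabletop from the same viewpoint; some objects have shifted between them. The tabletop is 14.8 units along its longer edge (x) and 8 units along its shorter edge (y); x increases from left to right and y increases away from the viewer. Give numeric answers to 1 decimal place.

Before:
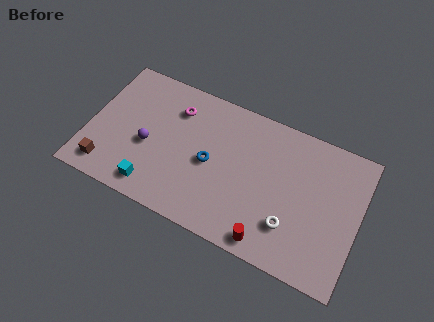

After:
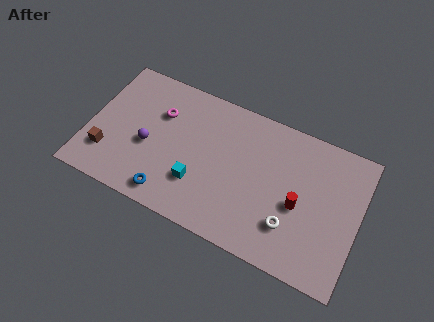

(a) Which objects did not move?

the purple sphere and the white torus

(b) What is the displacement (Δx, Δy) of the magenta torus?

(-0.8, -0.6)

From the two frames, the magenta torus sits at roughly (4.5, 6.1) before and (3.7, 5.5) after.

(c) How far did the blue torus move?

3.3

The blue torus was near (6.7, 3.8) before and (4.8, 1.1) after, so it travelled √(1.9² + 2.7²) ≈ 3.3 units.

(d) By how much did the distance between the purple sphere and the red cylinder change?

+0.9

They were about 7.4 units apart before and 8.3 after — 0.9 units further apart.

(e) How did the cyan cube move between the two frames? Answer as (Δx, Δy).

(2.3, 1.2)

From the two frames, the cyan cube sits at roughly (3.9, 1.2) before and (6.2, 2.4) after.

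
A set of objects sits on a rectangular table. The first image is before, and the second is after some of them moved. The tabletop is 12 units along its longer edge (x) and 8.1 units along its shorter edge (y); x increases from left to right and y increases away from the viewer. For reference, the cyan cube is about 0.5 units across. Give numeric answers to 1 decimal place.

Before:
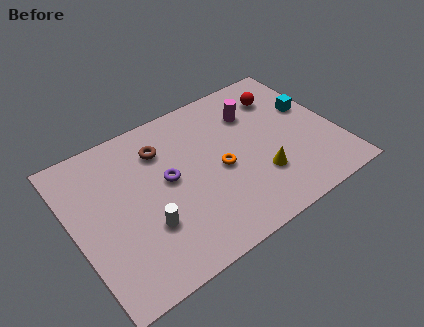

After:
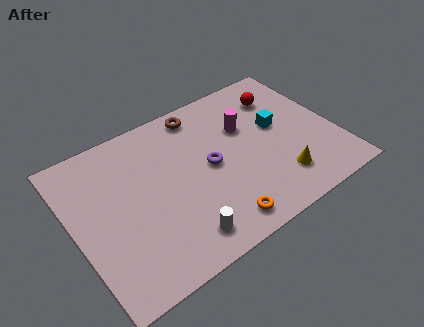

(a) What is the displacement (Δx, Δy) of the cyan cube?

(-1.6, -0.3)

The cyan cube started near (11.1, 4.9) and ended near (9.5, 4.6).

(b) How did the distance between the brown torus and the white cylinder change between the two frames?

+2.4

The distance was about 3.7 in the first image and 6.1 in the second, so they moved 2.4 units further apart.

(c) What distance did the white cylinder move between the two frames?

1.8

The white cylinder moved from about (3.0, 2.6) to (4.3, 1.3), a distance of √(1.3² + 1.3²) ≈ 1.8.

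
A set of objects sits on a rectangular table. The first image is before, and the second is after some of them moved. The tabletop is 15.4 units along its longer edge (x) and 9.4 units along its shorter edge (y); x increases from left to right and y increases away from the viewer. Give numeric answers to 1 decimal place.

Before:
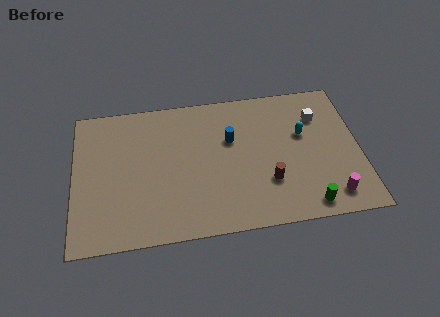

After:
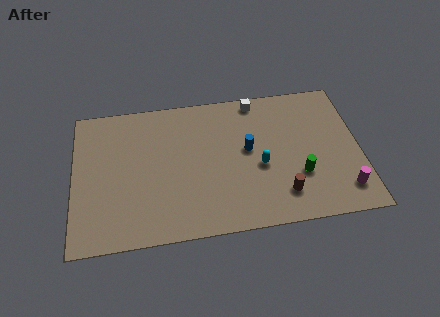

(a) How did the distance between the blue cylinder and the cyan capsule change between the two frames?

-2.6

The distance was about 3.9 in the first image and 1.3 in the second, so they moved 2.6 units closer together.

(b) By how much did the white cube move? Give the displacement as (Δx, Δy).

(-3.3, 1.6)

The white cube started near (13.3, 6.9) and ended near (10.0, 8.5).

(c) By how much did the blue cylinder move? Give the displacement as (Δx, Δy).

(0.9, -0.8)

The blue cylinder was at about (8.5, 6.0) and moved to about (9.4, 5.2).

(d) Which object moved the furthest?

the white cube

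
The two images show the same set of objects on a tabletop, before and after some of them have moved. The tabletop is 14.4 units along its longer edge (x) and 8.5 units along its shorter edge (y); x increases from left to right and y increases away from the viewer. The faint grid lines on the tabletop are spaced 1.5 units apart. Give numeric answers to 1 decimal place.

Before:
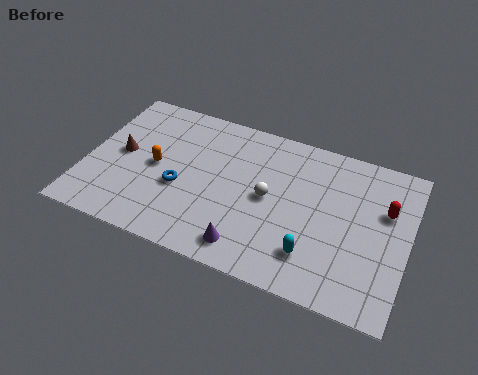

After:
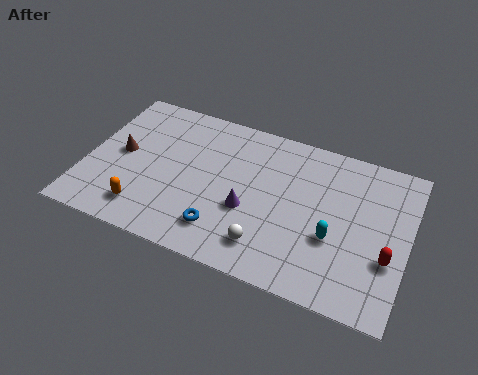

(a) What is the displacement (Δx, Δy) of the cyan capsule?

(0.8, 1.2)

The cyan capsule started near (10.4, 2.0) and ended near (11.2, 3.2).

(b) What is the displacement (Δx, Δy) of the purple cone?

(-0.2, 2.0)

The purple cone started near (7.6, 1.3) and ended near (7.4, 3.3).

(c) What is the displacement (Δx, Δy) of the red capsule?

(0.3, -2.5)

The red capsule was at about (13.3, 5.5) and moved to about (13.6, 3.0).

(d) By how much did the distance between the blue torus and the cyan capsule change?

-1.3

Before: roughly 6.3 units apart; after: 5.0. That's 1.3 units closer together.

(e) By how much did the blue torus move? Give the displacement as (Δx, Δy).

(2.1, -1.6)

From the two frames, the blue torus sits at roughly (4.3, 3.4) before and (6.4, 1.8) after.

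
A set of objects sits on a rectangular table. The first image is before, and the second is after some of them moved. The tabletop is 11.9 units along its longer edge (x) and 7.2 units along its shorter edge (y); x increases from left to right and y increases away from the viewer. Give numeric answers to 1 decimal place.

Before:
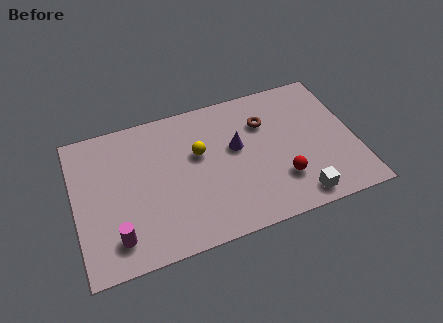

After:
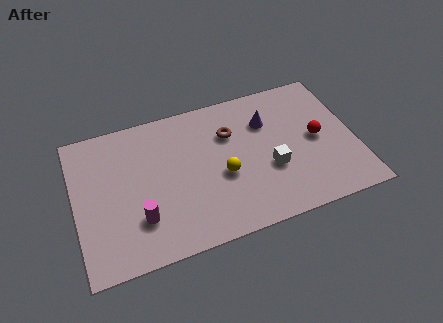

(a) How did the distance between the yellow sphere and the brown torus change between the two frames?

-0.9

The distance was about 3.0 in the first image and 2.1 in the second, so they moved 0.9 units closer together.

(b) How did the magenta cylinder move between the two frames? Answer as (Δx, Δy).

(1.0, 0.6)

The magenta cylinder was at about (1.6, 1.4) and moved to about (2.6, 2.0).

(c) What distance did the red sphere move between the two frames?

2.3

From (8.6, 2.0) to (10.3, 3.6), the red sphere covered √(1.7² + 1.6²) ≈ 2.3 units.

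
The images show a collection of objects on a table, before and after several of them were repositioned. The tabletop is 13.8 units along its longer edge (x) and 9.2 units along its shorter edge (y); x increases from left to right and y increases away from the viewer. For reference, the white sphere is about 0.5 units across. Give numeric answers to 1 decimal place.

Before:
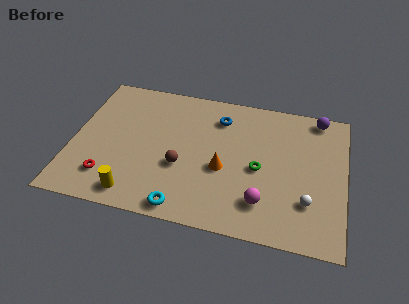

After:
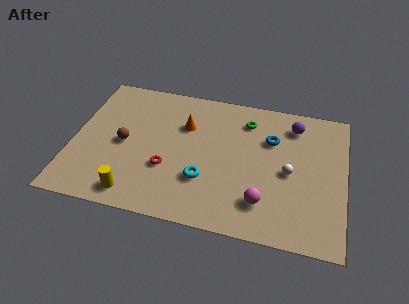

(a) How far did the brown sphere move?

3.1

The brown sphere moved from about (5.6, 3.5) to (2.6, 4.4), a distance of √(3.0² + 0.9²) ≈ 3.1.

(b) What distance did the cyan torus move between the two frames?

2.2

The cyan torus moved from about (5.9, 0.9) to (6.8, 2.9), a distance of √(0.9² + 2.0²) ≈ 2.2.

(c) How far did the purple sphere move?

1.4

From (12.3, 8.3) to (11.1, 7.5), the purple sphere covered √(1.2² + 0.8²) ≈ 1.4 units.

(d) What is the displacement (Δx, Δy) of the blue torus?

(2.7, -0.9)

From the two frames, the blue torus sits at roughly (7.3, 7.2) before and (10.0, 6.3) after.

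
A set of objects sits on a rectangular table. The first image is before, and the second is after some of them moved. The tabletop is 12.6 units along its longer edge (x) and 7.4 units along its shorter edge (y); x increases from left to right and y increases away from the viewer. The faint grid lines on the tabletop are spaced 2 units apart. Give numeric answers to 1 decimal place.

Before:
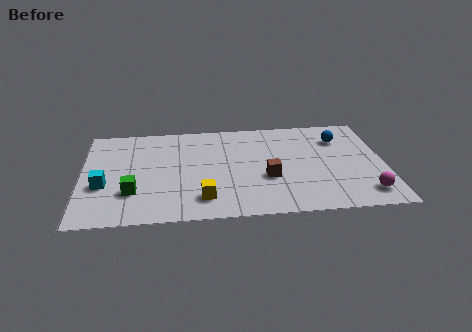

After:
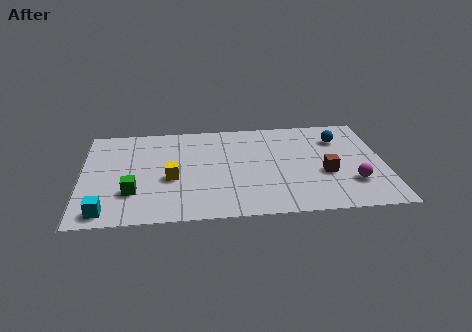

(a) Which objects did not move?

the green cube and the blue sphere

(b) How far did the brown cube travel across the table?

2.4

From (7.7, 2.8) to (10.1, 2.9), the brown cube covered √(2.4² + 0.1²) ≈ 2.4 units.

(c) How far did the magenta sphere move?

0.9

The magenta sphere was near (11.7, 1.3) before and (11.2, 2.1) after, so it travelled √(0.5² + 0.8²) ≈ 0.9 units.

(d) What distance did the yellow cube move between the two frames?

2.1

The yellow cube was near (5.0, 1.5) before and (3.7, 3.1) after, so it travelled √(1.3² + 1.6²) ≈ 2.1 units.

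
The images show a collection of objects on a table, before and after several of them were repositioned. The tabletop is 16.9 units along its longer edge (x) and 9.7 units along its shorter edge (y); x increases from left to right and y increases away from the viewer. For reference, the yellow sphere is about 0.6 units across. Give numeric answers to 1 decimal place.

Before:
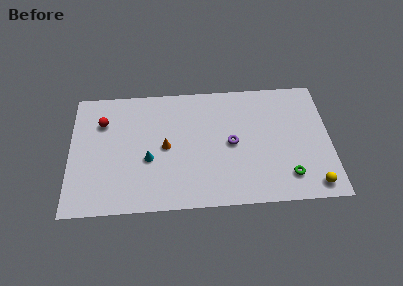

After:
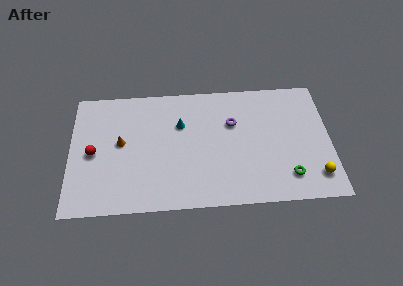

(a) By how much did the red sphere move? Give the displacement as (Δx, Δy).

(-0.6, -2.4)

The red sphere started near (2.1, 7.0) and ended near (1.5, 4.6).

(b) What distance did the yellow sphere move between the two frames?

0.7

From (15.7, 1.2) to (15.9, 1.9), the yellow sphere covered √(0.2² + 0.7²) ≈ 0.7 units.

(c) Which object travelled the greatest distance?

the cyan cone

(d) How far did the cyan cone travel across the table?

3.3

From (5.1, 3.9) to (7.2, 6.5), the cyan cone covered √(2.1² + 2.6²) ≈ 3.3 units.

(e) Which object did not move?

the green torus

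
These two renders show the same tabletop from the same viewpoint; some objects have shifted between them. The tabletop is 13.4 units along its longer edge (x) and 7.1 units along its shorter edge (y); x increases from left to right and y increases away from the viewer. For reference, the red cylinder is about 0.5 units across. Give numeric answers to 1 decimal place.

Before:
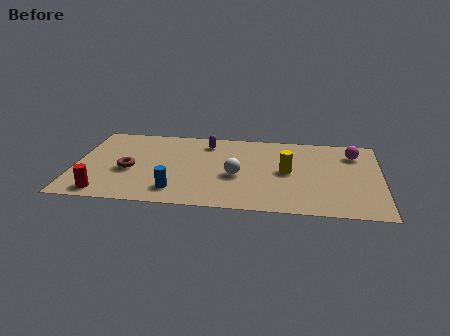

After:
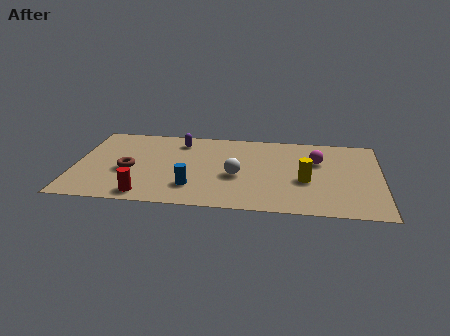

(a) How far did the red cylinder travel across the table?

1.8

The red cylinder moved from about (1.4, 0.9) to (3.2, 0.9), a distance of √(1.8² + 0.0²) ≈ 1.8.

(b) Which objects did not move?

the white sphere and the brown torus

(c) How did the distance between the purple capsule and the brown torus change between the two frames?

-0.8

The distance was about 4.3 in the first image and 3.5 in the second, so they moved 0.8 units closer together.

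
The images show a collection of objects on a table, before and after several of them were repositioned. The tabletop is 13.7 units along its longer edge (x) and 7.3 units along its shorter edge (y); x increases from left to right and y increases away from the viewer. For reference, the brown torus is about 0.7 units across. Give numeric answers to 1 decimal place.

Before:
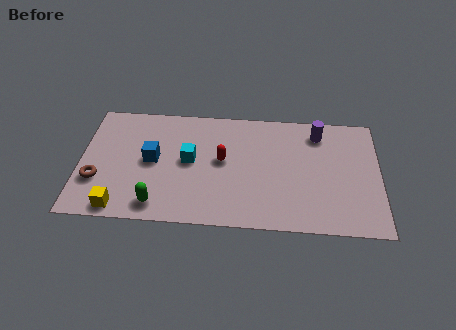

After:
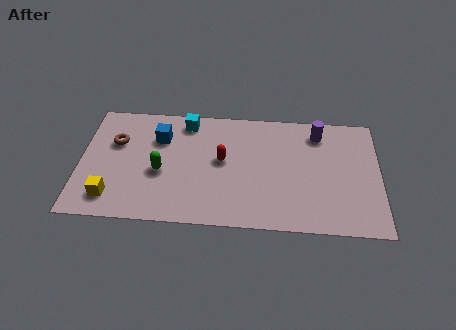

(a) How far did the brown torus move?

2.5

The brown torus moved from about (0.8, 2.4) to (1.6, 4.8), a distance of √(0.8² + 2.4²) ≈ 2.5.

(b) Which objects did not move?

the red capsule and the purple cylinder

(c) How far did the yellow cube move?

0.7

The yellow cube was near (1.9, 0.8) before and (1.5, 1.4) after, so it travelled √(0.4² + 0.6²) ≈ 0.7 units.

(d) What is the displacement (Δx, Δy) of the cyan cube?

(-0.2, 2.4)

The cyan cube was at about (5.0, 3.9) and moved to about (4.8, 6.3).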